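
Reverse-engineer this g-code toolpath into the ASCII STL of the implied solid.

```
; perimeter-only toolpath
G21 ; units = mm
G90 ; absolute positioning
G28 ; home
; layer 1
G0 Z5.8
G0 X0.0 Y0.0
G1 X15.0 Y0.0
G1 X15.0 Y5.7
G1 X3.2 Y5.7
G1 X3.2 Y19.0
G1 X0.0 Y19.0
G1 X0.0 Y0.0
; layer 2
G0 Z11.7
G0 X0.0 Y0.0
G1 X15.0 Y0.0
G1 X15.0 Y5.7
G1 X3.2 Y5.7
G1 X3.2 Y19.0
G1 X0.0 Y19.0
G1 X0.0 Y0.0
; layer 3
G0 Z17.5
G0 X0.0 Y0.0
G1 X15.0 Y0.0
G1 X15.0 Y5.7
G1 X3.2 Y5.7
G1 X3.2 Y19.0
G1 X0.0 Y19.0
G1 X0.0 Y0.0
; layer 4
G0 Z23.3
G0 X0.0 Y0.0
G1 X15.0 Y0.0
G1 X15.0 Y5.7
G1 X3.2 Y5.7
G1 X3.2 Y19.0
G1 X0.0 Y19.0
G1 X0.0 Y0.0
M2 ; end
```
solid part
  facet normal 0.0000 0.0000 -1.0000
    outer loop
      vertex 15.0 5.7 0.0
      vertex 15.0 0.0 0.0
      vertex 0.0 0.0 0.0
    endloop
  endfacet
  facet normal 0.0000 0.0000 -1.0000
    outer loop
      vertex 3.2 5.7 0.0
      vertex 15.0 5.7 0.0
      vertex 0.0 0.0 0.0
    endloop
  endfacet
  facet normal 0.0000 0.0000 -1.0000
    outer loop
      vertex 3.2 19.0 0.0
      vertex 3.2 5.7 0.0
      vertex 0.0 0.0 0.0
    endloop
  endfacet
  facet normal 0.0000 0.0000 -1.0000
    outer loop
      vertex 0.0 19.0 0.0
      vertex 3.2 19.0 0.0
      vertex 0.0 0.0 0.0
    endloop
  endfacet
  facet normal 0.0000 0.0000 1.0000
    outer loop
      vertex 0.0 0.0 23.3
      vertex 15.0 0.0 23.3
      vertex 15.0 5.7 23.3
    endloop
  endfacet
  facet normal 0.0000 0.0000 1.0000
    outer loop
      vertex 0.0 0.0 23.3
      vertex 15.0 5.7 23.3
      vertex 3.2 5.7 23.3
    endloop
  endfacet
  facet normal 0.0000 0.0000 1.0000
    outer loop
      vertex 0.0 0.0 23.3
      vertex 3.2 5.7 23.3
      vertex 3.2 19.0 23.3
    endloop
  endfacet
  facet normal 0.0000 0.0000 1.0000
    outer loop
      vertex 0.0 0.0 23.3
      vertex 3.2 19.0 23.3
      vertex 0.0 19.0 23.3
    endloop
  endfacet
  facet normal 0.0000 -1.0000 0.0000
    outer loop
      vertex 0.0 0.0 0.0
      vertex 15.0 0.0 0.0
      vertex 15.0 0.0 23.3
    endloop
  endfacet
  facet normal 0.0000 -1.0000 0.0000
    outer loop
      vertex 0.0 0.0 0.0
      vertex 15.0 0.0 23.3
      vertex 0.0 0.0 23.3
    endloop
  endfacet
  facet normal 1.0000 0.0000 0.0000
    outer loop
      vertex 15.0 0.0 0.0
      vertex 15.0 5.7 0.0
      vertex 15.0 5.7 23.3
    endloop
  endfacet
  facet normal 1.0000 0.0000 0.0000
    outer loop
      vertex 15.0 0.0 0.0
      vertex 15.0 5.7 23.3
      vertex 15.0 0.0 23.3
    endloop
  endfacet
  facet normal 0.0000 1.0000 0.0000
    outer loop
      vertex 15.0 5.7 0.0
      vertex 3.2 5.7 0.0
      vertex 3.2 5.7 23.3
    endloop
  endfacet
  facet normal 0.0000 1.0000 0.0000
    outer loop
      vertex 15.0 5.7 0.0
      vertex 3.2 5.7 23.3
      vertex 15.0 5.7 23.3
    endloop
  endfacet
  facet normal 1.0000 0.0000 0.0000
    outer loop
      vertex 3.2 5.7 0.0
      vertex 3.2 19.0 0.0
      vertex 3.2 19.0 23.3
    endloop
  endfacet
  facet normal 1.0000 0.0000 0.0000
    outer loop
      vertex 3.2 5.7 0.0
      vertex 3.2 19.0 23.3
      vertex 3.2 5.7 23.3
    endloop
  endfacet
  facet normal 0.0000 1.0000 0.0000
    outer loop
      vertex 3.2 19.0 0.0
      vertex 0.0 19.0 0.0
      vertex 0.0 19.0 23.3
    endloop
  endfacet
  facet normal 0.0000 1.0000 0.0000
    outer loop
      vertex 3.2 19.0 0.0
      vertex 0.0 19.0 23.3
      vertex 3.2 19.0 23.3
    endloop
  endfacet
  facet normal -1.0000 0.0000 0.0000
    outer loop
      vertex 0.0 19.0 0.0
      vertex 0.0 0.0 0.0
      vertex 0.0 0.0 23.3
    endloop
  endfacet
  facet normal -1.0000 0.0000 0.0000
    outer loop
      vertex 0.0 19.0 0.0
      vertex 0.0 0.0 23.3
      vertex 0.0 19.0 23.3
    endloop
  endfacet
endsolid part

The G0 Z moves step by Δz≈5.8 mm. Every layer's G1 loop is the same polygon, so the solid is a straight extrusion of it from z=0 to z≈23.3. Closing with flat bottom and top caps and triangulating gives 20 facets — an L-shaped prism: outer 15 × 19 mm, arm thicknesses ≈ 5.7 mm (horizontal) and 3.2 mm (vertical), extruded 23.3 mm in z.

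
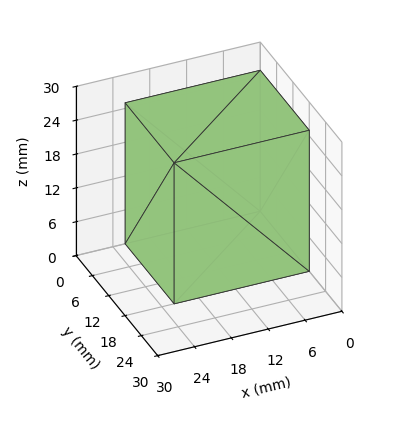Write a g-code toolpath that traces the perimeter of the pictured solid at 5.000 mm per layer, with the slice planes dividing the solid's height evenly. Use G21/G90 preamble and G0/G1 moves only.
Reading the render: the shape is a rectangular box, roughly 22 × 18 mm footprint and 25 mm tall (dimensions read to the nearest mm from the axis ticks). For the g-code, the solid's height is divided into equal slices at the stated Δz and each level perimeter traced with G1 moves after a G0 lift.

; perimeter-only toolpath
G21 ; units = mm
G90 ; absolute positioning
G28 ; home
; layer 1
G0 Z5.000
G0 X0.000 Y0.000
G1 X22.000 Y0.000
G1 X22.000 Y18.000
G1 X0.000 Y18.000
G1 X0.000 Y0.000
; layer 2
G0 Z10.000
G0 X0.000 Y0.000
G1 X22.000 Y0.000
G1 X22.000 Y18.000
G1 X0.000 Y18.000
G1 X0.000 Y0.000
; layer 3
G0 Z15.000
G0 X0.000 Y0.000
G1 X22.000 Y0.000
G1 X22.000 Y18.000
G1 X0.000 Y18.000
G1 X0.000 Y0.000
; layer 4
G0 Z20.000
G0 X0.000 Y0.000
G1 X22.000 Y0.000
G1 X22.000 Y18.000
G1 X0.000 Y18.000
G1 X0.000 Y0.000
; layer 5
G0 Z25.000
G0 X0.000 Y0.000
G1 X22.000 Y0.000
G1 X22.000 Y18.000
G1 X0.000 Y18.000
G1 X0.000 Y0.000
M2 ; end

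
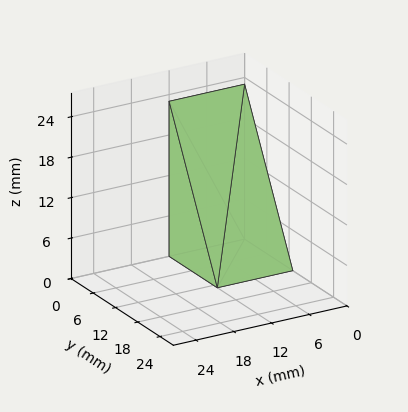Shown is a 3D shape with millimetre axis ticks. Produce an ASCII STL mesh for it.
Reading the render: the shape is a wedge (ramp): 12 × 13 mm base, rising to 23 mm along the y=0 edge and sloping linearly to z=0 at y=13 (dimensions read to the nearest mm from the axis ticks). For the STL, each face is triangulated and given an outward normal.

solid part
  facet normal 0.0000 0.0000 -1.0000
    outer loop
      vertex 12.000 13.000 0.000
      vertex 12.000 0.000 0.000
      vertex 0.000 0.000 0.000
    endloop
  endfacet
  facet normal 0.0000 0.0000 -1.0000
    outer loop
      vertex 0.000 13.000 0.000
      vertex 12.000 13.000 0.000
      vertex 0.000 0.000 0.000
    endloop
  endfacet
  facet normal 0.0000 -1.0000 0.0000
    outer loop
      vertex 0.000 0.000 0.000
      vertex 12.000 0.000 0.000
      vertex 12.000 0.000 23.000
    endloop
  endfacet
  facet normal 0.0000 -1.0000 0.0000
    outer loop
      vertex 0.000 0.000 0.000
      vertex 12.000 0.000 23.000
      vertex 0.000 0.000 23.000
    endloop
  endfacet
  facet normal 0.0000 0.8706 0.4921
    outer loop
      vertex 0.000 0.000 23.000
      vertex 12.000 0.000 23.000
      vertex 12.000 13.000 0.000
    endloop
  endfacet
  facet normal 0.0000 0.8706 0.4921
    outer loop
      vertex 0.000 0.000 23.000
      vertex 12.000 13.000 0.000
      vertex 0.000 13.000 0.000
    endloop
  endfacet
  facet normal -1.0000 0.0000 0.0000
    outer loop
      vertex 0.000 0.000 23.000
      vertex 0.000 13.000 0.000
      vertex 0.000 0.000 0.000
    endloop
  endfacet
  facet normal 1.0000 0.0000 0.0000
    outer loop
      vertex 12.000 0.000 0.000
      vertex 12.000 13.000 0.000
      vertex 12.000 0.000 23.000
    endloop
  endfacet
endsolid part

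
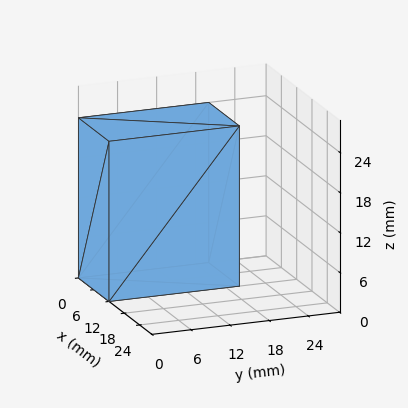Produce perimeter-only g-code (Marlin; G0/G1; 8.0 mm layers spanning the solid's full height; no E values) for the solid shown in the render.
Reading the render: the shape is a rectangular box, roughly 12 × 20 mm footprint and 24 mm tall (dimensions read to the nearest mm from the axis ticks). For the g-code, the solid's height is divided into equal slices at the stated Δz and each level perimeter traced with G1 moves after a G0 lift.

; perimeter-only toolpath
G21 ; units = mm
G90 ; absolute positioning
G28 ; home
; layer 1
G0 Z8.0
G0 X0.0 Y0.0
G1 X12.0 Y0.0
G1 X12.0 Y20.0
G1 X0.0 Y20.0
G1 X0.0 Y0.0
; layer 2
G0 Z16.0
G0 X0.0 Y0.0
G1 X12.0 Y0.0
G1 X12.0 Y20.0
G1 X0.0 Y20.0
G1 X0.0 Y0.0
; layer 3
G0 Z24.0
G0 X0.0 Y0.0
G1 X12.0 Y0.0
G1 X12.0 Y20.0
G1 X0.0 Y20.0
G1 X0.0 Y0.0
M2 ; end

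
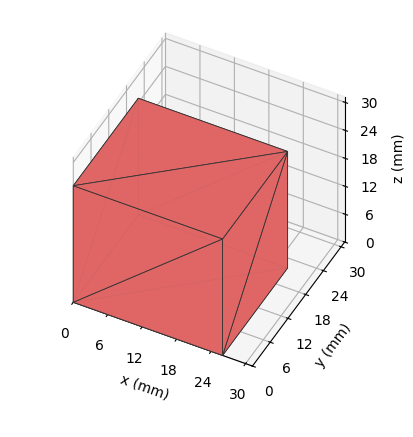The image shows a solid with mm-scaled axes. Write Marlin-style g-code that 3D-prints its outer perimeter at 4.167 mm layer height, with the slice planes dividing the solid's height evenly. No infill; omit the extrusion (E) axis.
Reading the render: the shape is a rectangular box, roughly 26 × 22 mm footprint and 25 mm tall (dimensions read to the nearest mm from the axis ticks). For the g-code, the solid's height is divided into equal slices at the stated Δz and each level perimeter traced with G1 moves after a G0 lift.

; perimeter-only toolpath
G21 ; units = mm
G90 ; absolute positioning
G28 ; home
; layer 1
G0 Z4.167
G0 X0.000 Y0.000
G1 X26.000 Y0.000
G1 X26.000 Y22.000
G1 X0.000 Y22.000
G1 X0.000 Y0.000
; layer 2
G0 Z8.333
G0 X0.000 Y0.000
G1 X26.000 Y0.000
G1 X26.000 Y22.000
G1 X0.000 Y22.000
G1 X0.000 Y0.000
; layer 3
G0 Z12.500
G0 X0.000 Y0.000
G1 X26.000 Y0.000
G1 X26.000 Y22.000
G1 X0.000 Y22.000
G1 X0.000 Y0.000
; layer 4
G0 Z16.667
G0 X0.000 Y0.000
G1 X26.000 Y0.000
G1 X26.000 Y22.000
G1 X0.000 Y22.000
G1 X0.000 Y0.000
; layer 5
G0 Z20.833
G0 X0.000 Y0.000
G1 X26.000 Y0.000
G1 X26.000 Y22.000
G1 X0.000 Y22.000
G1 X0.000 Y0.000
; layer 6
G0 Z25.000
G0 X0.000 Y0.000
G1 X26.000 Y0.000
G1 X26.000 Y22.000
G1 X0.000 Y22.000
G1 X0.000 Y0.000
M2 ; end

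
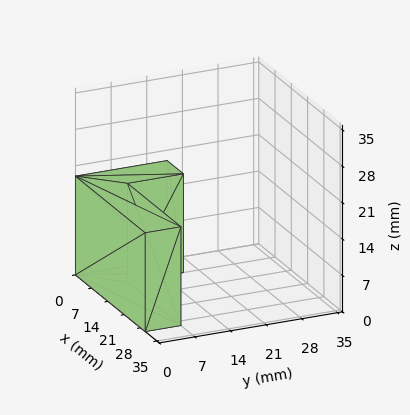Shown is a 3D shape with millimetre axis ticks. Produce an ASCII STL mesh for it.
Reading the render: the shape is an L-shaped prism: outer 30 × 18 mm, arm thicknesses ≈ 7 mm (horizontal) and 7 mm (vertical), extruded 19 mm in z (dimensions read to the nearest mm from the axis ticks). For the STL, each face is triangulated and given an outward normal.

solid part
  facet normal 0.0000 0.0000 -1.0000
    outer loop
      vertex 30.000 7.000 0.000
      vertex 30.000 0.000 0.000
      vertex 0.000 0.000 0.000
    endloop
  endfacet
  facet normal 0.0000 0.0000 -1.0000
    outer loop
      vertex 7.000 7.000 0.000
      vertex 30.000 7.000 0.000
      vertex 0.000 0.000 0.000
    endloop
  endfacet
  facet normal 0.0000 0.0000 -1.0000
    outer loop
      vertex 7.000 18.000 0.000
      vertex 7.000 7.000 0.000
      vertex 0.000 0.000 0.000
    endloop
  endfacet
  facet normal 0.0000 0.0000 -1.0000
    outer loop
      vertex 0.000 18.000 0.000
      vertex 7.000 18.000 0.000
      vertex 0.000 0.000 0.000
    endloop
  endfacet
  facet normal 0.0000 0.0000 1.0000
    outer loop
      vertex 0.000 0.000 19.000
      vertex 30.000 0.000 19.000
      vertex 30.000 7.000 19.000
    endloop
  endfacet
  facet normal 0.0000 0.0000 1.0000
    outer loop
      vertex 0.000 0.000 19.000
      vertex 30.000 7.000 19.000
      vertex 7.000 7.000 19.000
    endloop
  endfacet
  facet normal 0.0000 0.0000 1.0000
    outer loop
      vertex 0.000 0.000 19.000
      vertex 7.000 7.000 19.000
      vertex 7.000 18.000 19.000
    endloop
  endfacet
  facet normal 0.0000 0.0000 1.0000
    outer loop
      vertex 0.000 0.000 19.000
      vertex 7.000 18.000 19.000
      vertex 0.000 18.000 19.000
    endloop
  endfacet
  facet normal 0.0000 -1.0000 0.0000
    outer loop
      vertex 0.000 0.000 0.000
      vertex 30.000 0.000 0.000
      vertex 30.000 0.000 19.000
    endloop
  endfacet
  facet normal 0.0000 -1.0000 0.0000
    outer loop
      vertex 0.000 0.000 0.000
      vertex 30.000 0.000 19.000
      vertex 0.000 0.000 19.000
    endloop
  endfacet
  facet normal 1.0000 0.0000 0.0000
    outer loop
      vertex 30.000 0.000 0.000
      vertex 30.000 7.000 0.000
      vertex 30.000 7.000 19.000
    endloop
  endfacet
  facet normal 1.0000 0.0000 0.0000
    outer loop
      vertex 30.000 0.000 0.000
      vertex 30.000 7.000 19.000
      vertex 30.000 0.000 19.000
    endloop
  endfacet
  facet normal 0.0000 1.0000 0.0000
    outer loop
      vertex 30.000 7.000 0.000
      vertex 7.000 7.000 0.000
      vertex 7.000 7.000 19.000
    endloop
  endfacet
  facet normal 0.0000 1.0000 0.0000
    outer loop
      vertex 30.000 7.000 0.000
      vertex 7.000 7.000 19.000
      vertex 30.000 7.000 19.000
    endloop
  endfacet
  facet normal 1.0000 0.0000 0.0000
    outer loop
      vertex 7.000 7.000 0.000
      vertex 7.000 18.000 0.000
      vertex 7.000 18.000 19.000
    endloop
  endfacet
  facet normal 1.0000 0.0000 0.0000
    outer loop
      vertex 7.000 7.000 0.000
      vertex 7.000 18.000 19.000
      vertex 7.000 7.000 19.000
    endloop
  endfacet
  facet normal 0.0000 1.0000 0.0000
    outer loop
      vertex 7.000 18.000 0.000
      vertex 0.000 18.000 0.000
      vertex 0.000 18.000 19.000
    endloop
  endfacet
  facet normal 0.0000 1.0000 0.0000
    outer loop
      vertex 7.000 18.000 0.000
      vertex 0.000 18.000 19.000
      vertex 7.000 18.000 19.000
    endloop
  endfacet
  facet normal -1.0000 0.0000 0.0000
    outer loop
      vertex 0.000 18.000 0.000
      vertex 0.000 0.000 0.000
      vertex 0.000 0.000 19.000
    endloop
  endfacet
  facet normal -1.0000 0.0000 0.0000
    outer loop
      vertex 0.000 18.000 0.000
      vertex 0.000 0.000 19.000
      vertex 0.000 18.000 19.000
    endloop
  endfacet
endsolid part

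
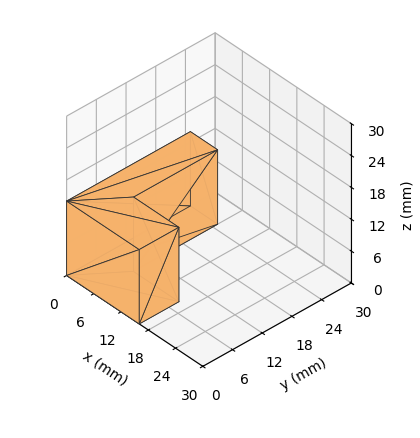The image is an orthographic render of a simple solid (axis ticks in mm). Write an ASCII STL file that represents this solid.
Reading the render: the shape is an L-shaped prism: outer 16 × 25 mm, arm thicknesses ≈ 8 mm (horizontal) and 6 mm (vertical), extruded 14 mm in z (dimensions read to the nearest mm from the axis ticks). For the STL, each face is triangulated and given an outward normal.

solid part
  facet normal 0.0000 0.0000 -1.0000
    outer loop
      vertex 16.00 8.00 0.00
      vertex 16.00 0.00 0.00
      vertex 0.00 0.00 0.00
    endloop
  endfacet
  facet normal 0.0000 0.0000 -1.0000
    outer loop
      vertex 6.00 8.00 0.00
      vertex 16.00 8.00 0.00
      vertex 0.00 0.00 0.00
    endloop
  endfacet
  facet normal 0.0000 0.0000 -1.0000
    outer loop
      vertex 6.00 25.00 0.00
      vertex 6.00 8.00 0.00
      vertex 0.00 0.00 0.00
    endloop
  endfacet
  facet normal 0.0000 0.0000 -1.0000
    outer loop
      vertex 0.00 25.00 0.00
      vertex 6.00 25.00 0.00
      vertex 0.00 0.00 0.00
    endloop
  endfacet
  facet normal 0.0000 0.0000 1.0000
    outer loop
      vertex 0.00 0.00 14.00
      vertex 16.00 0.00 14.00
      vertex 16.00 8.00 14.00
    endloop
  endfacet
  facet normal 0.0000 0.0000 1.0000
    outer loop
      vertex 0.00 0.00 14.00
      vertex 16.00 8.00 14.00
      vertex 6.00 8.00 14.00
    endloop
  endfacet
  facet normal 0.0000 0.0000 1.0000
    outer loop
      vertex 0.00 0.00 14.00
      vertex 6.00 8.00 14.00
      vertex 6.00 25.00 14.00
    endloop
  endfacet
  facet normal 0.0000 0.0000 1.0000
    outer loop
      vertex 0.00 0.00 14.00
      vertex 6.00 25.00 14.00
      vertex 0.00 25.00 14.00
    endloop
  endfacet
  facet normal 0.0000 -1.0000 0.0000
    outer loop
      vertex 0.00 0.00 0.00
      vertex 16.00 0.00 0.00
      vertex 16.00 0.00 14.00
    endloop
  endfacet
  facet normal 0.0000 -1.0000 0.0000
    outer loop
      vertex 0.00 0.00 0.00
      vertex 16.00 0.00 14.00
      vertex 0.00 0.00 14.00
    endloop
  endfacet
  facet normal 1.0000 0.0000 0.0000
    outer loop
      vertex 16.00 0.00 0.00
      vertex 16.00 8.00 0.00
      vertex 16.00 8.00 14.00
    endloop
  endfacet
  facet normal 1.0000 0.0000 0.0000
    outer loop
      vertex 16.00 0.00 0.00
      vertex 16.00 8.00 14.00
      vertex 16.00 0.00 14.00
    endloop
  endfacet
  facet normal 0.0000 1.0000 0.0000
    outer loop
      vertex 16.00 8.00 0.00
      vertex 6.00 8.00 0.00
      vertex 6.00 8.00 14.00
    endloop
  endfacet
  facet normal 0.0000 1.0000 0.0000
    outer loop
      vertex 16.00 8.00 0.00
      vertex 6.00 8.00 14.00
      vertex 16.00 8.00 14.00
    endloop
  endfacet
  facet normal 1.0000 0.0000 0.0000
    outer loop
      vertex 6.00 8.00 0.00
      vertex 6.00 25.00 0.00
      vertex 6.00 25.00 14.00
    endloop
  endfacet
  facet normal 1.0000 0.0000 0.0000
    outer loop
      vertex 6.00 8.00 0.00
      vertex 6.00 25.00 14.00
      vertex 6.00 8.00 14.00
    endloop
  endfacet
  facet normal 0.0000 1.0000 0.0000
    outer loop
      vertex 6.00 25.00 0.00
      vertex 0.00 25.00 0.00
      vertex 0.00 25.00 14.00
    endloop
  endfacet
  facet normal 0.0000 1.0000 0.0000
    outer loop
      vertex 6.00 25.00 0.00
      vertex 0.00 25.00 14.00
      vertex 6.00 25.00 14.00
    endloop
  endfacet
  facet normal -1.0000 0.0000 0.0000
    outer loop
      vertex 0.00 25.00 0.00
      vertex 0.00 0.00 0.00
      vertex 0.00 0.00 14.00
    endloop
  endfacet
  facet normal -1.0000 0.0000 0.0000
    outer loop
      vertex 0.00 25.00 0.00
      vertex 0.00 0.00 14.00
      vertex 0.00 25.00 14.00
    endloop
  endfacet
endsolid part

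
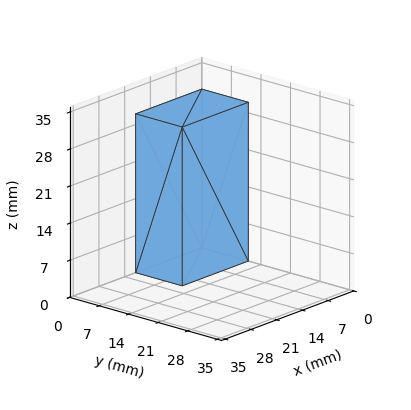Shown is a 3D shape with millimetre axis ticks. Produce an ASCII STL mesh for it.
Reading the render: the shape is a rectangular box, roughly 18 × 11 mm footprint and 30 mm tall (dimensions read to the nearest mm from the axis ticks). For the STL, each face is triangulated and given an outward normal.

solid part
  facet normal 0.0000 0.0000 -1.0000
    outer loop
      vertex 18.00 11.00 0.00
      vertex 18.00 0.00 0.00
      vertex 0.00 0.00 0.00
    endloop
  endfacet
  facet normal 0.0000 0.0000 -1.0000
    outer loop
      vertex 0.00 11.00 0.00
      vertex 18.00 11.00 0.00
      vertex 0.00 0.00 0.00
    endloop
  endfacet
  facet normal 0.0000 0.0000 1.0000
    outer loop
      vertex 0.00 0.00 30.00
      vertex 18.00 0.00 30.00
      vertex 18.00 11.00 30.00
    endloop
  endfacet
  facet normal 0.0000 0.0000 1.0000
    outer loop
      vertex 0.00 0.00 30.00
      vertex 18.00 11.00 30.00
      vertex 0.00 11.00 30.00
    endloop
  endfacet
  facet normal 0.0000 -1.0000 0.0000
    outer loop
      vertex 0.00 0.00 0.00
      vertex 18.00 0.00 0.00
      vertex 18.00 0.00 30.00
    endloop
  endfacet
  facet normal 0.0000 -1.0000 0.0000
    outer loop
      vertex 0.00 0.00 0.00
      vertex 18.00 0.00 30.00
      vertex 0.00 0.00 30.00
    endloop
  endfacet
  facet normal 0.0000 1.0000 0.0000
    outer loop
      vertex 18.00 11.00 30.00
      vertex 18.00 11.00 0.00
      vertex 0.00 11.00 0.00
    endloop
  endfacet
  facet normal 0.0000 1.0000 0.0000
    outer loop
      vertex 0.00 11.00 30.00
      vertex 18.00 11.00 30.00
      vertex 0.00 11.00 0.00
    endloop
  endfacet
  facet normal -1.0000 0.0000 0.0000
    outer loop
      vertex 0.00 11.00 30.00
      vertex 0.00 11.00 0.00
      vertex 0.00 0.00 0.00
    endloop
  endfacet
  facet normal -1.0000 0.0000 0.0000
    outer loop
      vertex 0.00 0.00 30.00
      vertex 0.00 11.00 30.00
      vertex 0.00 0.00 0.00
    endloop
  endfacet
  facet normal 1.0000 0.0000 0.0000
    outer loop
      vertex 18.00 0.00 0.00
      vertex 18.00 11.00 0.00
      vertex 18.00 11.00 30.00
    endloop
  endfacet
  facet normal 1.0000 0.0000 0.0000
    outer loop
      vertex 18.00 0.00 0.00
      vertex 18.00 11.00 30.00
      vertex 18.00 0.00 30.00
    endloop
  endfacet
endsolid part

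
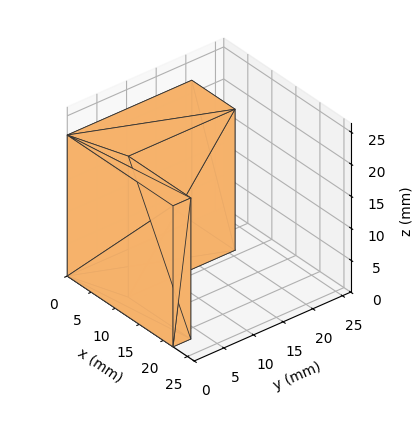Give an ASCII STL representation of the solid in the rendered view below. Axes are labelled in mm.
Reading the render: the shape is an L-shaped prism: outer 22 × 21 mm, arm thicknesses ≈ 3 mm (horizontal) and 9 mm (vertical), extruded 22 mm in z (dimensions read to the nearest mm from the axis ticks). For the STL, each face is triangulated and given an outward normal.

solid part
  facet normal 0.0000 0.0000 -1.0000
    outer loop
      vertex 22.00 3.00 0.00
      vertex 22.00 0.00 0.00
      vertex 0.00 0.00 0.00
    endloop
  endfacet
  facet normal 0.0000 0.0000 -1.0000
    outer loop
      vertex 9.00 3.00 0.00
      vertex 22.00 3.00 0.00
      vertex 0.00 0.00 0.00
    endloop
  endfacet
  facet normal 0.0000 0.0000 -1.0000
    outer loop
      vertex 9.00 21.00 0.00
      vertex 9.00 3.00 0.00
      vertex 0.00 0.00 0.00
    endloop
  endfacet
  facet normal 0.0000 0.0000 -1.0000
    outer loop
      vertex 0.00 21.00 0.00
      vertex 9.00 21.00 0.00
      vertex 0.00 0.00 0.00
    endloop
  endfacet
  facet normal 0.0000 0.0000 1.0000
    outer loop
      vertex 0.00 0.00 22.00
      vertex 22.00 0.00 22.00
      vertex 22.00 3.00 22.00
    endloop
  endfacet
  facet normal 0.0000 0.0000 1.0000
    outer loop
      vertex 0.00 0.00 22.00
      vertex 22.00 3.00 22.00
      vertex 9.00 3.00 22.00
    endloop
  endfacet
  facet normal 0.0000 0.0000 1.0000
    outer loop
      vertex 0.00 0.00 22.00
      vertex 9.00 3.00 22.00
      vertex 9.00 21.00 22.00
    endloop
  endfacet
  facet normal 0.0000 0.0000 1.0000
    outer loop
      vertex 0.00 0.00 22.00
      vertex 9.00 21.00 22.00
      vertex 0.00 21.00 22.00
    endloop
  endfacet
  facet normal 0.0000 -1.0000 0.0000
    outer loop
      vertex 0.00 0.00 0.00
      vertex 22.00 0.00 0.00
      vertex 22.00 0.00 22.00
    endloop
  endfacet
  facet normal 0.0000 -1.0000 0.0000
    outer loop
      vertex 0.00 0.00 0.00
      vertex 22.00 0.00 22.00
      vertex 0.00 0.00 22.00
    endloop
  endfacet
  facet normal 1.0000 0.0000 0.0000
    outer loop
      vertex 22.00 0.00 0.00
      vertex 22.00 3.00 0.00
      vertex 22.00 3.00 22.00
    endloop
  endfacet
  facet normal 1.0000 0.0000 0.0000
    outer loop
      vertex 22.00 0.00 0.00
      vertex 22.00 3.00 22.00
      vertex 22.00 0.00 22.00
    endloop
  endfacet
  facet normal 0.0000 1.0000 0.0000
    outer loop
      vertex 22.00 3.00 0.00
      vertex 9.00 3.00 0.00
      vertex 9.00 3.00 22.00
    endloop
  endfacet
  facet normal 0.0000 1.0000 0.0000
    outer loop
      vertex 22.00 3.00 0.00
      vertex 9.00 3.00 22.00
      vertex 22.00 3.00 22.00
    endloop
  endfacet
  facet normal 1.0000 0.0000 0.0000
    outer loop
      vertex 9.00 3.00 0.00
      vertex 9.00 21.00 0.00
      vertex 9.00 21.00 22.00
    endloop
  endfacet
  facet normal 1.0000 0.0000 0.0000
    outer loop
      vertex 9.00 3.00 0.00
      vertex 9.00 21.00 22.00
      vertex 9.00 3.00 22.00
    endloop
  endfacet
  facet normal 0.0000 1.0000 0.0000
    outer loop
      vertex 9.00 21.00 0.00
      vertex 0.00 21.00 0.00
      vertex 0.00 21.00 22.00
    endloop
  endfacet
  facet normal 0.0000 1.0000 0.0000
    outer loop
      vertex 9.00 21.00 0.00
      vertex 0.00 21.00 22.00
      vertex 9.00 21.00 22.00
    endloop
  endfacet
  facet normal -1.0000 0.0000 0.0000
    outer loop
      vertex 0.00 21.00 0.00
      vertex 0.00 0.00 0.00
      vertex 0.00 0.00 22.00
    endloop
  endfacet
  facet normal -1.0000 0.0000 0.0000
    outer loop
      vertex 0.00 21.00 0.00
      vertex 0.00 0.00 22.00
      vertex 0.00 21.00 22.00
    endloop
  endfacet
endsolid part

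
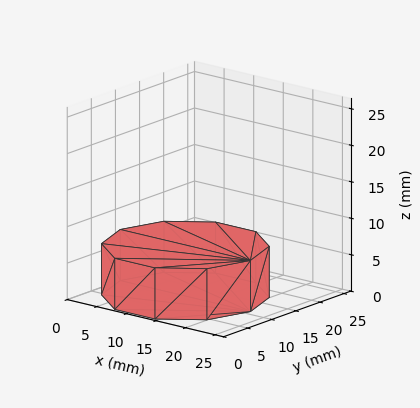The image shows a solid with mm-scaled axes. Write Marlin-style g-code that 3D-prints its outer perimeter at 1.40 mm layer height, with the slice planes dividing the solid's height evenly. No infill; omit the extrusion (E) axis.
Reading the render: the shape is a regular 10-sided prism (a cylinder approximated with 10 flat sides), circumscribed radius ≈ 11 mm, height ≈ 7 mm (dimensions read to the nearest mm from the axis ticks). For the g-code, the solid's height is divided into equal slices at the stated Δz and each level perimeter traced with G1 moves after a G0 lift.

; perimeter-only toolpath
G21 ; units = mm
G90 ; absolute positioning
G28 ; home
; layer 1
G0 Z1.40
G0 X22.00 Y11.00
G1 X19.90 Y17.47
G1 X14.40 Y21.46
G1 X7.60 Y21.46
G1 X2.10 Y17.47
G1 X0.00 Y11.00
G1 X2.10 Y4.53
G1 X7.60 Y0.54
G1 X14.40 Y0.54
G1 X19.90 Y4.53
G1 X22.00 Y11.00
; layer 2
G0 Z2.80
G0 X22.00 Y11.00
G1 X19.90 Y17.47
G1 X14.40 Y21.46
G1 X7.60 Y21.46
G1 X2.10 Y17.47
G1 X0.00 Y11.00
G1 X2.10 Y4.53
G1 X7.60 Y0.54
G1 X14.40 Y0.54
G1 X19.90 Y4.53
G1 X22.00 Y11.00
; layer 3
G0 Z4.20
G0 X22.00 Y11.00
G1 X19.90 Y17.47
G1 X14.40 Y21.46
G1 X7.60 Y21.46
G1 X2.10 Y17.47
G1 X0.00 Y11.00
G1 X2.10 Y4.53
G1 X7.60 Y0.54
G1 X14.40 Y0.54
G1 X19.90 Y4.53
G1 X22.00 Y11.00
; layer 4
G0 Z5.60
G0 X22.00 Y11.00
G1 X19.90 Y17.47
G1 X14.40 Y21.46
G1 X7.60 Y21.46
G1 X2.10 Y17.47
G1 X0.00 Y11.00
G1 X2.10 Y4.53
G1 X7.60 Y0.54
G1 X14.40 Y0.54
G1 X19.90 Y4.53
G1 X22.00 Y11.00
; layer 5
G0 Z7.00
G0 X22.00 Y11.00
G1 X19.90 Y17.47
G1 X14.40 Y21.46
G1 X7.60 Y21.46
G1 X2.10 Y17.47
G1 X0.00 Y11.00
G1 X2.10 Y4.53
G1 X7.60 Y0.54
G1 X14.40 Y0.54
G1 X19.90 Y4.53
G1 X22.00 Y11.00
M2 ; end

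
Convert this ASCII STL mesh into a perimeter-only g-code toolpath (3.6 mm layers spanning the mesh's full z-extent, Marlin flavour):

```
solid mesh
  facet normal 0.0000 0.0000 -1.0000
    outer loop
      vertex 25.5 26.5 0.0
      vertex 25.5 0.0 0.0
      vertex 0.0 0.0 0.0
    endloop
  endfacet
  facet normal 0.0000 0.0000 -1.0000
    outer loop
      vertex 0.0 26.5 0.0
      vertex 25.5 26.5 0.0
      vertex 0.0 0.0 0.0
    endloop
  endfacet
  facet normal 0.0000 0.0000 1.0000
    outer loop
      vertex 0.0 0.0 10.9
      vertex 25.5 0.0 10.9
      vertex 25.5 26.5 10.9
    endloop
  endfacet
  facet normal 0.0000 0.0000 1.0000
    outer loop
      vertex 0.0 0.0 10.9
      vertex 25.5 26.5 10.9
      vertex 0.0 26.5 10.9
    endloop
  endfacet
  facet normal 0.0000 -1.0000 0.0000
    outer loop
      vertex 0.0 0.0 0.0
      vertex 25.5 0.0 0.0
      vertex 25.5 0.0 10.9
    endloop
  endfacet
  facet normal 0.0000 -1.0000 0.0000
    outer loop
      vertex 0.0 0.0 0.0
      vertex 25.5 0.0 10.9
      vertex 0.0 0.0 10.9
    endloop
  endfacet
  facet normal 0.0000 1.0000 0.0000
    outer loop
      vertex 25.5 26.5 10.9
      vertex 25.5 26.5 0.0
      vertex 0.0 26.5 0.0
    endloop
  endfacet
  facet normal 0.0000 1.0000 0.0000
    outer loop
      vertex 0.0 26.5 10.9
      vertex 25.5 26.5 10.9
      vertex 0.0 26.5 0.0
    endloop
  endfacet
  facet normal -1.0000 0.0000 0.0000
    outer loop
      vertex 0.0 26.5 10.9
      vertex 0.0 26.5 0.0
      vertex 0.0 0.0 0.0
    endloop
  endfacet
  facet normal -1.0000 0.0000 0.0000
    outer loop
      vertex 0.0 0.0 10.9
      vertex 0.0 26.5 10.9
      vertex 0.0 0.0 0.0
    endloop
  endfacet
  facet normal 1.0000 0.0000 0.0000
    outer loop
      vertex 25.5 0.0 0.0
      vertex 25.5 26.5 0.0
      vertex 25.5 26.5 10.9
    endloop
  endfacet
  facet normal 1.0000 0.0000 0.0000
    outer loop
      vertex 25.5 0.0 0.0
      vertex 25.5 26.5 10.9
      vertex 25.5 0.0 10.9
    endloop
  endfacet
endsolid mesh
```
; perimeter-only toolpath
G21 ; units = mm
G90 ; absolute positioning
G28 ; home
; layer 1
G0 Z3.6
G0 X0.0 Y0.0
G1 X25.5 Y0.0
G1 X25.5 Y26.5
G1 X0.0 Y26.5
G1 X0.0 Y0.0
; layer 2
G0 Z7.3
G0 X0.0 Y0.0
G1 X25.5 Y0.0
G1 X25.5 Y26.5
G1 X0.0 Y26.5
G1 X0.0 Y0.0
; layer 3
G0 Z10.9
G0 X0.0 Y0.0
G1 X25.5 Y0.0
G1 X25.5 Y26.5
G1 X0.0 Y26.5
G1 X0.0 Y0.0
M2 ; end

The solid is a rectangular box, roughly 25.5 × 26.5 mm footprint and 10.9 mm tall. Slicing at Δz = 3.6 mm — 3 equal slices spanning the solid's height, so layer i sits at z = i·h/3 — gives 3 non-empty perimeters. Each is a 4-segment closed polygon; G0 lifts to the layer z and rapids to the start vertex, then G1 traces the edges.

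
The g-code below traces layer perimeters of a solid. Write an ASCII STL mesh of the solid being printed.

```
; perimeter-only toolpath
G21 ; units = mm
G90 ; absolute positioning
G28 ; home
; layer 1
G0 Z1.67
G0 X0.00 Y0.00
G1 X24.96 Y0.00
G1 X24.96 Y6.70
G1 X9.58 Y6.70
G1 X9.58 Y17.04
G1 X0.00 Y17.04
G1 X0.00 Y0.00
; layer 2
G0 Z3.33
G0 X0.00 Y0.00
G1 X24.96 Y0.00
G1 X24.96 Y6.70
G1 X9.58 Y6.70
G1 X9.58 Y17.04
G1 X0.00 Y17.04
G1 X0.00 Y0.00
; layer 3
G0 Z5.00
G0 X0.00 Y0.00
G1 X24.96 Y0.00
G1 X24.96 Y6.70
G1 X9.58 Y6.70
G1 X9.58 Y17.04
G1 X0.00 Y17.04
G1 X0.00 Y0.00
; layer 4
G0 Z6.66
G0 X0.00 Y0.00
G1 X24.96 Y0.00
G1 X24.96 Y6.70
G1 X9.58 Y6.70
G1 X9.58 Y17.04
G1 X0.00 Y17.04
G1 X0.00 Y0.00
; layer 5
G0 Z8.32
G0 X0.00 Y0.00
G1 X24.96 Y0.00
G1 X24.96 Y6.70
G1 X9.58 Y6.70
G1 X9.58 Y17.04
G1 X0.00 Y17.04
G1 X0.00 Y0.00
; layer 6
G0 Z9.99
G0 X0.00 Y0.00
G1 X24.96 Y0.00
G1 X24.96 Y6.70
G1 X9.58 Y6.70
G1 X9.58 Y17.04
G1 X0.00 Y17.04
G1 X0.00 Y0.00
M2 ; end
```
solid part
  facet normal 0.0000 0.0000 -1.0000
    outer loop
      vertex 24.96 6.70 0.00
      vertex 24.96 0.00 0.00
      vertex 0.00 0.00 0.00
    endloop
  endfacet
  facet normal 0.0000 0.0000 -1.0000
    outer loop
      vertex 9.58 6.70 0.00
      vertex 24.96 6.70 0.00
      vertex 0.00 0.00 0.00
    endloop
  endfacet
  facet normal 0.0000 0.0000 -1.0000
    outer loop
      vertex 9.58 17.04 0.00
      vertex 9.58 6.70 0.00
      vertex 0.00 0.00 0.00
    endloop
  endfacet
  facet normal 0.0000 0.0000 -1.0000
    outer loop
      vertex 0.00 17.04 0.00
      vertex 9.58 17.04 0.00
      vertex 0.00 0.00 0.00
    endloop
  endfacet
  facet normal 0.0000 0.0000 1.0000
    outer loop
      vertex 0.00 0.00 9.99
      vertex 24.96 0.00 9.99
      vertex 24.96 6.70 9.99
    endloop
  endfacet
  facet normal 0.0000 0.0000 1.0000
    outer loop
      vertex 0.00 0.00 9.99
      vertex 24.96 6.70 9.99
      vertex 9.58 6.70 9.99
    endloop
  endfacet
  facet normal 0.0000 0.0000 1.0000
    outer loop
      vertex 0.00 0.00 9.99
      vertex 9.58 6.70 9.99
      vertex 9.58 17.04 9.99
    endloop
  endfacet
  facet normal 0.0000 0.0000 1.0000
    outer loop
      vertex 0.00 0.00 9.99
      vertex 9.58 17.04 9.99
      vertex 0.00 17.04 9.99
    endloop
  endfacet
  facet normal 0.0000 -1.0000 0.0000
    outer loop
      vertex 0.00 0.00 0.00
      vertex 24.96 0.00 0.00
      vertex 24.96 0.00 9.99
    endloop
  endfacet
  facet normal 0.0000 -1.0000 0.0000
    outer loop
      vertex 0.00 0.00 0.00
      vertex 24.96 0.00 9.99
      vertex 0.00 0.00 9.99
    endloop
  endfacet
  facet normal 1.0000 0.0000 0.0000
    outer loop
      vertex 24.96 0.00 0.00
      vertex 24.96 6.70 0.00
      vertex 24.96 6.70 9.99
    endloop
  endfacet
  facet normal 1.0000 0.0000 0.0000
    outer loop
      vertex 24.96 0.00 0.00
      vertex 24.96 6.70 9.99
      vertex 24.96 0.00 9.99
    endloop
  endfacet
  facet normal 0.0000 1.0000 0.0000
    outer loop
      vertex 24.96 6.70 0.00
      vertex 9.58 6.70 0.00
      vertex 9.58 6.70 9.99
    endloop
  endfacet
  facet normal 0.0000 1.0000 0.0000
    outer loop
      vertex 24.96 6.70 0.00
      vertex 9.58 6.70 9.99
      vertex 24.96 6.70 9.99
    endloop
  endfacet
  facet normal 1.0000 0.0000 0.0000
    outer loop
      vertex 9.58 6.70 0.00
      vertex 9.58 17.04 0.00
      vertex 9.58 17.04 9.99
    endloop
  endfacet
  facet normal 1.0000 0.0000 0.0000
    outer loop
      vertex 9.58 6.70 0.00
      vertex 9.58 17.04 9.99
      vertex 9.58 6.70 9.99
    endloop
  endfacet
  facet normal 0.0000 1.0000 0.0000
    outer loop
      vertex 9.58 17.04 0.00
      vertex 0.00 17.04 0.00
      vertex 0.00 17.04 9.99
    endloop
  endfacet
  facet normal 0.0000 1.0000 0.0000
    outer loop
      vertex 9.58 17.04 0.00
      vertex 0.00 17.04 9.99
      vertex 9.58 17.04 9.99
    endloop
  endfacet
  facet normal -1.0000 0.0000 0.0000
    outer loop
      vertex 0.00 17.04 0.00
      vertex 0.00 0.00 0.00
      vertex 0.00 0.00 9.99
    endloop
  endfacet
  facet normal -1.0000 0.0000 0.0000
    outer loop
      vertex 0.00 17.04 0.00
      vertex 0.00 0.00 9.99
      vertex 0.00 17.04 9.99
    endloop
  endfacet
endsolid part

The G0 Z moves step by Δz≈1.67 mm. Every layer's G1 loop is the same polygon, so the solid is a straight extrusion of it from z=0 to z≈9.99. Closing with flat bottom and top caps and triangulating gives 20 facets — an L-shaped prism: outer 25 × 17 mm, arm thicknesses ≈ 6.7 mm (horizontal) and 9.58 mm (vertical), extruded 9.99 mm in z.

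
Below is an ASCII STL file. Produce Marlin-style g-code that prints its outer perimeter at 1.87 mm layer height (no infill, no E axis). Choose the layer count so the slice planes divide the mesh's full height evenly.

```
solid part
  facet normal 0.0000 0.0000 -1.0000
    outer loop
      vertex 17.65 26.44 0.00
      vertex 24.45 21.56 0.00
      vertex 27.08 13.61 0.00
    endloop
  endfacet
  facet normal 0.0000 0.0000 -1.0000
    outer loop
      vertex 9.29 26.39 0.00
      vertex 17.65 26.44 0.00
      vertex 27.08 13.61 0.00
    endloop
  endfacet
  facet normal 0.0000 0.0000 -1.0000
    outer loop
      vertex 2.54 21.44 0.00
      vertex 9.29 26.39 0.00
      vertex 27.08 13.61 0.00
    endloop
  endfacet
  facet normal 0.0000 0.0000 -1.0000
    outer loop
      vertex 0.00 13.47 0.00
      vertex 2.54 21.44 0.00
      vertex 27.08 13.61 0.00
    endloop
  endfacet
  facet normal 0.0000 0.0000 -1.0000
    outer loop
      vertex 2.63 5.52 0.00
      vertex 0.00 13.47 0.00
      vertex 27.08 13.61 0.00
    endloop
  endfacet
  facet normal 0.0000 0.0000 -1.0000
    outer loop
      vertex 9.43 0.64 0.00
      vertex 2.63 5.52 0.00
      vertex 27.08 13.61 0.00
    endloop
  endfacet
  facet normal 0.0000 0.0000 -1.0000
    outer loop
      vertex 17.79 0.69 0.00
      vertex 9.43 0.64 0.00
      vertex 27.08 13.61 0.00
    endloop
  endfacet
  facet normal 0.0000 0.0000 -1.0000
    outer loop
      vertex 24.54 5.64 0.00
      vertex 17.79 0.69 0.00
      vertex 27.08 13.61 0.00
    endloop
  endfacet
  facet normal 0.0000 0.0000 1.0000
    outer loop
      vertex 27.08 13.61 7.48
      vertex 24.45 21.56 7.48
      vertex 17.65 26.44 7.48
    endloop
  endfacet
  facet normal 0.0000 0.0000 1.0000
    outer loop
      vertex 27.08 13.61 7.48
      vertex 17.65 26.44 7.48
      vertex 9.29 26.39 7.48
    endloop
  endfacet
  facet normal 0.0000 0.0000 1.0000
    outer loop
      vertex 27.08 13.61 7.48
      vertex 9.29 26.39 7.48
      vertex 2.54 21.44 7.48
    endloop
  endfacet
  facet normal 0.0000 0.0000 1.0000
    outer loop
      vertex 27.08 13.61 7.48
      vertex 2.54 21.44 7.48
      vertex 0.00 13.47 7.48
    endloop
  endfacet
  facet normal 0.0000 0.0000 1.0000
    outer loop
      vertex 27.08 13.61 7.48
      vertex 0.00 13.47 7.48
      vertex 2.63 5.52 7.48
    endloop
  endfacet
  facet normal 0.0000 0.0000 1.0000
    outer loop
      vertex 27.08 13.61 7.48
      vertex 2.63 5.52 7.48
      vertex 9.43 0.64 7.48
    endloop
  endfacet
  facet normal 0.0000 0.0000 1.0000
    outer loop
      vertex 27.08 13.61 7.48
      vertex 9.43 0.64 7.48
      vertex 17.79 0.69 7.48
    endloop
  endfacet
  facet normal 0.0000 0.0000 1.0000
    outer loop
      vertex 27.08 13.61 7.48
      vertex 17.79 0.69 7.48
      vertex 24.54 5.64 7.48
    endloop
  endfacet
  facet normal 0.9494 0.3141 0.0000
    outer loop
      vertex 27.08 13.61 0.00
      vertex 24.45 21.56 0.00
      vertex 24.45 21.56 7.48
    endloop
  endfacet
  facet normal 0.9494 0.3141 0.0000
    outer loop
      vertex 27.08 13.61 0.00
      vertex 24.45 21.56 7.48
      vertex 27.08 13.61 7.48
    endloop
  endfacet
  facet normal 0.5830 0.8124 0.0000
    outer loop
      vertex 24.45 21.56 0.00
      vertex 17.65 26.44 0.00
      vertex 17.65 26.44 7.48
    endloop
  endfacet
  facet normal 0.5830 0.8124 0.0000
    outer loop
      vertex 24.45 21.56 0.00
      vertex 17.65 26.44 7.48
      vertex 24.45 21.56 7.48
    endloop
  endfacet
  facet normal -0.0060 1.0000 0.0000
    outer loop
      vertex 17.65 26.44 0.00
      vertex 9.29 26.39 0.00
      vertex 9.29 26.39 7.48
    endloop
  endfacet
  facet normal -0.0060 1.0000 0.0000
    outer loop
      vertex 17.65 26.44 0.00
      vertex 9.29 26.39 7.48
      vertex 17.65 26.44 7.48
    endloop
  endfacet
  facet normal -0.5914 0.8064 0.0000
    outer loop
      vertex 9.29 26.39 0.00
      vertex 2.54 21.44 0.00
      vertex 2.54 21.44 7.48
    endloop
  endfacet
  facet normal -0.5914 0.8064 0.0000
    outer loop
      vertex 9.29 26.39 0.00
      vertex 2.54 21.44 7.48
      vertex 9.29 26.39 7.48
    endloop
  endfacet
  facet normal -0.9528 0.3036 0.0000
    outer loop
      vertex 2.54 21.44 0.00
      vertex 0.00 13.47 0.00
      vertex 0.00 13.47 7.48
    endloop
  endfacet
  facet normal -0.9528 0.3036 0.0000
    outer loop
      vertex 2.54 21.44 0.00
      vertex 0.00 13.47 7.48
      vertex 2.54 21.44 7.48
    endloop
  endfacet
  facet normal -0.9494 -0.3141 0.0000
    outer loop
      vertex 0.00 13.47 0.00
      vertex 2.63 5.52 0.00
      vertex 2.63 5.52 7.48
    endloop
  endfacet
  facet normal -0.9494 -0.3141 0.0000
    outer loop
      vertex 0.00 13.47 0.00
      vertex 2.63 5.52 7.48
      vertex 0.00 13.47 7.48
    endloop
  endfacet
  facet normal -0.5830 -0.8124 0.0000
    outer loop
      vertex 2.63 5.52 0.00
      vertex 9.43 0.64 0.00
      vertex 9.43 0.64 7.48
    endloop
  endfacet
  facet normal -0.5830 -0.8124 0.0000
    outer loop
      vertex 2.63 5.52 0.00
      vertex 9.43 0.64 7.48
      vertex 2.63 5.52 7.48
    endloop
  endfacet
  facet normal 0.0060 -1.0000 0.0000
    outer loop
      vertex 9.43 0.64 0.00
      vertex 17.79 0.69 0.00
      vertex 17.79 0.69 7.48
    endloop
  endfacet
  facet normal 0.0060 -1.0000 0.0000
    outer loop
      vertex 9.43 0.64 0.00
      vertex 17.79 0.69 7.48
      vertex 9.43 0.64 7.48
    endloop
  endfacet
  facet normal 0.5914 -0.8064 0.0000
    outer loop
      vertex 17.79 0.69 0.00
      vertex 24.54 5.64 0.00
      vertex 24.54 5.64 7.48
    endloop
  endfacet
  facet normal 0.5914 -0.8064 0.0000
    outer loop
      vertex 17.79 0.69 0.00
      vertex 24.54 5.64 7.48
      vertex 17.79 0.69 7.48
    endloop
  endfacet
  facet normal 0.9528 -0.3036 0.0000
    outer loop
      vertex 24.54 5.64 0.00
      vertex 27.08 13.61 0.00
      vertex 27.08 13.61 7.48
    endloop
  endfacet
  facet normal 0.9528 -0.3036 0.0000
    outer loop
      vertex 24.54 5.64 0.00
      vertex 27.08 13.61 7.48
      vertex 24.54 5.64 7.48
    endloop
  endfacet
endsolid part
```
; perimeter-only toolpath
G21 ; units = mm
G90 ; absolute positioning
G28 ; home
; layer 1
G0 Z1.87
G0 X27.08 Y13.61
G1 X24.45 Y21.56
G1 X17.65 Y26.44
G1 X9.29 Y26.39
G1 X2.54 Y21.44
G1 X0.00 Y13.47
G1 X2.63 Y5.52
G1 X9.43 Y0.64
G1 X17.79 Y0.69
G1 X24.54 Y5.64
G1 X27.08 Y13.61
; layer 2
G0 Z3.74
G0 X27.08 Y13.61
G1 X24.45 Y21.56
G1 X17.65 Y26.44
G1 X9.29 Y26.39
G1 X2.54 Y21.44
G1 X0.00 Y13.47
G1 X2.63 Y5.52
G1 X9.43 Y0.64
G1 X17.79 Y0.69
G1 X24.54 Y5.64
G1 X27.08 Y13.61
; layer 3
G0 Z5.61
G0 X27.08 Y13.61
G1 X24.45 Y21.56
G1 X17.65 Y26.44
G1 X9.29 Y26.39
G1 X2.54 Y21.44
G1 X0.00 Y13.47
G1 X2.63 Y5.52
G1 X9.43 Y0.64
G1 X17.79 Y0.69
G1 X24.54 Y5.64
G1 X27.08 Y13.61
; layer 4
G0 Z7.48
G0 X27.08 Y13.61
G1 X24.45 Y21.56
G1 X17.65 Y26.44
G1 X9.29 Y26.39
G1 X2.54 Y21.44
G1 X0.00 Y13.47
G1 X2.63 Y5.52
G1 X9.43 Y0.64
G1 X17.79 Y0.69
G1 X24.54 Y5.64
G1 X27.08 Y13.61
M2 ; end

The solid is a regular 10-sided prism (a cylinder approximated with 10 flat sides), circumscribed radius ≈ 13.5 mm, height ≈ 7.48 mm. Slicing at Δz = 1.87 mm — 4 equal slices spanning the solid's height, so layer i sits at z = i·h/4 — gives 4 non-empty perimeters. Each is a 10-segment closed polygon; G0 lifts to the layer z and rapids to the start vertex, then G1 traces the edges.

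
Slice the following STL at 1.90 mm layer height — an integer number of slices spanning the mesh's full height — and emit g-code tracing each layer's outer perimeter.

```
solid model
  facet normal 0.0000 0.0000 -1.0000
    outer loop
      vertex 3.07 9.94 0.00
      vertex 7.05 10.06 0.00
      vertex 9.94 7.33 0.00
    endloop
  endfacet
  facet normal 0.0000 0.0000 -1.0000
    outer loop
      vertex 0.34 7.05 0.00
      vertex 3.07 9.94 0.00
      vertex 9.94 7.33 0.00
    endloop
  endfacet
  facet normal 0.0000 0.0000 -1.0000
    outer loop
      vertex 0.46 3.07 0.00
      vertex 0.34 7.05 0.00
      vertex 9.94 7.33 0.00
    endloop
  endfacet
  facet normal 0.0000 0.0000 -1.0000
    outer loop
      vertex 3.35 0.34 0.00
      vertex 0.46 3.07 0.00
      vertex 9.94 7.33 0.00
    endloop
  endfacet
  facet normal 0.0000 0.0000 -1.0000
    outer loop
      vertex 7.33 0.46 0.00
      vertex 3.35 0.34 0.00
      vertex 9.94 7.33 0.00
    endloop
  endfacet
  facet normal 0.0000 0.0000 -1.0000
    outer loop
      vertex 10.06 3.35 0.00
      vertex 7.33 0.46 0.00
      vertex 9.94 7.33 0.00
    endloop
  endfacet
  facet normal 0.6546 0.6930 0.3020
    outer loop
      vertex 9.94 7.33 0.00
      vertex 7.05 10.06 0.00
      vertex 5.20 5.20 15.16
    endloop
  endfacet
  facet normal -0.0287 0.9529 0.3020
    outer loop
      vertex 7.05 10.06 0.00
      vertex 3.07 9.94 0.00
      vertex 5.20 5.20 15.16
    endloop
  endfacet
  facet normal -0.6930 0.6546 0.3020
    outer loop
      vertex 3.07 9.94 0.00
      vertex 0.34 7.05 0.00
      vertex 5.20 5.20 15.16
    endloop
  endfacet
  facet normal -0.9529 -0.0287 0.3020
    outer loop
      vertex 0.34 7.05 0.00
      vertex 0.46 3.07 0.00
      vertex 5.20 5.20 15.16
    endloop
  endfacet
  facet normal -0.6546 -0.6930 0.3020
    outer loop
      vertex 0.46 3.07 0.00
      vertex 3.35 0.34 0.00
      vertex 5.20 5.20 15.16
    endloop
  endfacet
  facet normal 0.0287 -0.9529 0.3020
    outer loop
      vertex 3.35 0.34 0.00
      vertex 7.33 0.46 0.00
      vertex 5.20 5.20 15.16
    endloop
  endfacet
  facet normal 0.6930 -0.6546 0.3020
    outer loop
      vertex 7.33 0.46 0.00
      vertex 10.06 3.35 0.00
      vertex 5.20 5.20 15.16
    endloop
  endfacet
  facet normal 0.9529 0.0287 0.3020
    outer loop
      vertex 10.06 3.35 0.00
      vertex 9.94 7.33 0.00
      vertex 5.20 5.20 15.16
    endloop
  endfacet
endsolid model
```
; perimeter-only toolpath
G21 ; units = mm
G90 ; absolute positioning
G28 ; home
; layer 1
G0 Z1.90
G0 X9.35 Y7.06
G1 X6.82 Y9.45
G1 X3.34 Y9.35
G1 X0.95 Y6.82
G1 X1.05 Y3.34
G1 X3.58 Y0.95
G1 X7.06 Y1.05
G1 X9.45 Y3.58
G1 X9.35 Y7.06
; layer 2
G0 Z3.79
G0 X8.76 Y6.80
G1 X6.59 Y8.85
G1 X3.60 Y8.76
G1 X1.56 Y6.59
G1 X1.65 Y3.60
G1 X3.81 Y1.56
G1 X6.80 Y1.65
G1 X8.85 Y3.81
G1 X8.76 Y6.80
; layer 3
G0 Z5.69
G0 X8.16 Y6.53
G1 X6.36 Y8.24
G1 X3.87 Y8.16
G1 X2.16 Y6.36
G1 X2.24 Y3.87
G1 X4.04 Y2.16
G1 X6.53 Y2.24
G1 X8.24 Y4.04
G1 X8.16 Y6.53
; layer 4
G0 Z7.58
G0 X7.57 Y6.27
G1 X6.12 Y7.63
G1 X4.13 Y7.57
G1 X2.77 Y6.12
G1 X2.83 Y4.13
G1 X4.28 Y2.77
G1 X6.27 Y2.83
G1 X7.63 Y4.28
G1 X7.57 Y6.27
; layer 5
G0 Z9.47
G0 X6.98 Y6.00
G1 X5.89 Y7.02
G1 X4.40 Y6.98
G1 X3.38 Y5.89
G1 X3.42 Y4.40
G1 X4.51 Y3.38
G1 X6.00 Y3.42
G1 X7.02 Y4.51
G1 X6.98 Y6.00
; layer 6
G0 Z11.37
G0 X6.38 Y5.73
G1 X5.66 Y6.41
G1 X4.67 Y6.38
G1 X3.99 Y5.66
G1 X4.02 Y4.67
G1 X4.74 Y3.99
G1 X5.73 Y4.02
G1 X6.41 Y4.74
G1 X6.38 Y5.73
; layer 7
G0 Z13.27
G0 X5.79 Y5.47
G1 X5.43 Y5.81
G1 X4.93 Y5.79
G1 X4.59 Y5.43
G1 X4.61 Y4.93
G1 X4.97 Y4.59
G1 X5.47 Y4.61
G1 X5.81 Y4.97
G1 X5.79 Y5.47
M2 ; end

The solid is a regular 8-sided pyramid, base circumscribed radius ≈ 5.2 mm, apex at z ≈ 15.2 mm. Slicing at Δz = 1.90 mm — 8 equal slices spanning the solid's height, so layer i sits at z = i·h/8 — gives 7 non-empty perimeters. Each is a 8-segment closed polygon; G0 lifts to the layer z and rapids to the start vertex, then G1 traces the edges. The cross-section shrinks linearly with z (the slice at the apex is degenerate and omitted).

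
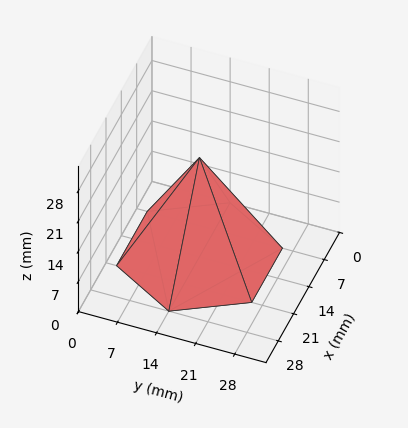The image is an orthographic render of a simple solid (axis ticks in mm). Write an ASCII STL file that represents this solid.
Reading the render: the shape is a regular 6-sided pyramid, base circumscribed radius ≈ 14 mm, apex at z ≈ 23 mm (dimensions read to the nearest mm from the axis ticks). For the STL, each face is triangulated and given an outward normal.

solid part
  facet normal 0.0000 0.0000 -1.0000
    outer loop
      vertex 7.0 26.1 0.0
      vertex 21.0 26.1 0.0
      vertex 28.0 14.0 0.0
    endloop
  endfacet
  facet normal 0.0000 0.0000 -1.0000
    outer loop
      vertex 0.0 14.0 0.0
      vertex 7.0 26.1 0.0
      vertex 28.0 14.0 0.0
    endloop
  endfacet
  facet normal 0.0000 0.0000 -1.0000
    outer loop
      vertex 7.0 1.9 0.0
      vertex 0.0 14.0 0.0
      vertex 28.0 14.0 0.0
    endloop
  endfacet
  facet normal 0.0000 0.0000 -1.0000
    outer loop
      vertex 21.0 1.9 0.0
      vertex 7.0 1.9 0.0
      vertex 28.0 14.0 0.0
    endloop
  endfacet
  facet normal 0.7658 0.4430 0.4661
    outer loop
      vertex 28.0 14.0 0.0
      vertex 21.0 26.1 0.0
      vertex 14.0 14.0 23.0
    endloop
  endfacet
  facet normal 0.0000 0.8850 0.4656
    outer loop
      vertex 21.0 26.1 0.0
      vertex 7.0 26.1 0.0
      vertex 14.0 14.0 23.0
    endloop
  endfacet
  facet normal -0.7658 0.4430 0.4661
    outer loop
      vertex 7.0 26.1 0.0
      vertex 0.0 14.0 0.0
      vertex 14.0 14.0 23.0
    endloop
  endfacet
  facet normal -0.7658 -0.4430 0.4661
    outer loop
      vertex 0.0 14.0 0.0
      vertex 7.0 1.9 0.0
      vertex 14.0 14.0 23.0
    endloop
  endfacet
  facet normal 0.0000 -0.8850 0.4656
    outer loop
      vertex 7.0 1.9 0.0
      vertex 21.0 1.9 0.0
      vertex 14.0 14.0 23.0
    endloop
  endfacet
  facet normal 0.7658 -0.4430 0.4661
    outer loop
      vertex 21.0 1.9 0.0
      vertex 28.0 14.0 0.0
      vertex 14.0 14.0 23.0
    endloop
  endfacet
endsolid part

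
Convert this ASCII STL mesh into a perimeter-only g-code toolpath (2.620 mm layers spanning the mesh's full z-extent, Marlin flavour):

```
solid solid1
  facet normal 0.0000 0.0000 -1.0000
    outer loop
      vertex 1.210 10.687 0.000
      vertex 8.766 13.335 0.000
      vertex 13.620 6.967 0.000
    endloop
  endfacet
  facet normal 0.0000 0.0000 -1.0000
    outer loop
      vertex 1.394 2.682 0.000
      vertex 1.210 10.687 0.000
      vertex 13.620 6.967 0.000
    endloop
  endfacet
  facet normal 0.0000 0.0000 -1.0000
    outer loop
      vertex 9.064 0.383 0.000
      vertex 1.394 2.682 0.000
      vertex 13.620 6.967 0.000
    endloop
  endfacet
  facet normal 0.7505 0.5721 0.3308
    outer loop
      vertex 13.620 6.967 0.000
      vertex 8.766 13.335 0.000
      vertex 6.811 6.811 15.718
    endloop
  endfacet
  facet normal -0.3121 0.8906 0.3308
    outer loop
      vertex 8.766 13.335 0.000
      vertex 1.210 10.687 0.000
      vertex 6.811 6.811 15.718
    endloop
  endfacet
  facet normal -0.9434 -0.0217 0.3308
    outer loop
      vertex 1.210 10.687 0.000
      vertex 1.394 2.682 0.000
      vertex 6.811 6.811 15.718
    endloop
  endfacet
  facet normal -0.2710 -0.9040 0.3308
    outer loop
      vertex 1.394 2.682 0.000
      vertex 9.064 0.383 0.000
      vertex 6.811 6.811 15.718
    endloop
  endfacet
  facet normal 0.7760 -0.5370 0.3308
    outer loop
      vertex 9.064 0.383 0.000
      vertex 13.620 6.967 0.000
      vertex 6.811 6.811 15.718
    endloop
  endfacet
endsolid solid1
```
; perimeter-only toolpath
G21 ; units = mm
G90 ; absolute positioning
G28 ; home
; layer 1
G0 Z2.620
G0 X12.485 Y6.941
G1 X8.440 Y12.248
G1 X2.144 Y10.041
G1 X2.297 Y3.370
G1 X8.688 Y1.454
G1 X12.485 Y6.941
; layer 2
G0 Z5.239
G0 X11.350 Y6.915
G1 X8.114 Y11.160
G1 X3.077 Y9.395
G1 X3.200 Y4.058
G1 X8.313 Y2.526
G1 X11.350 Y6.915
; layer 3
G0 Z7.859
G0 X10.215 Y6.889
G1 X7.788 Y10.073
G1 X4.011 Y8.749
G1 X4.103 Y4.747
G1 X7.938 Y3.597
G1 X10.215 Y6.889
; layer 4
G0 Z10.479
G0 X9.081 Y6.863
G1 X7.463 Y8.986
G1 X4.944 Y8.103
G1 X5.005 Y5.435
G1 X7.562 Y4.668
G1 X9.081 Y6.863
; layer 5
G0 Z13.098
G0 X7.946 Y6.837
G1 X7.137 Y7.898
G1 X5.877 Y7.457
G1 X5.908 Y6.123
G1 X7.186 Y5.740
G1 X7.946 Y6.837
M2 ; end

The solid is a regular 5-sided pyramid, base circumscribed radius ≈ 6.81 mm, apex at z ≈ 15.7 mm. Slicing at Δz = 2.620 mm — 6 equal slices spanning the solid's height, so layer i sits at z = i·h/6 — gives 5 non-empty perimeters. Each is a 5-segment closed polygon; G0 lifts to the layer z and rapids to the start vertex, then G1 traces the edges. The cross-section shrinks linearly with z (the slice at the apex is degenerate and omitted).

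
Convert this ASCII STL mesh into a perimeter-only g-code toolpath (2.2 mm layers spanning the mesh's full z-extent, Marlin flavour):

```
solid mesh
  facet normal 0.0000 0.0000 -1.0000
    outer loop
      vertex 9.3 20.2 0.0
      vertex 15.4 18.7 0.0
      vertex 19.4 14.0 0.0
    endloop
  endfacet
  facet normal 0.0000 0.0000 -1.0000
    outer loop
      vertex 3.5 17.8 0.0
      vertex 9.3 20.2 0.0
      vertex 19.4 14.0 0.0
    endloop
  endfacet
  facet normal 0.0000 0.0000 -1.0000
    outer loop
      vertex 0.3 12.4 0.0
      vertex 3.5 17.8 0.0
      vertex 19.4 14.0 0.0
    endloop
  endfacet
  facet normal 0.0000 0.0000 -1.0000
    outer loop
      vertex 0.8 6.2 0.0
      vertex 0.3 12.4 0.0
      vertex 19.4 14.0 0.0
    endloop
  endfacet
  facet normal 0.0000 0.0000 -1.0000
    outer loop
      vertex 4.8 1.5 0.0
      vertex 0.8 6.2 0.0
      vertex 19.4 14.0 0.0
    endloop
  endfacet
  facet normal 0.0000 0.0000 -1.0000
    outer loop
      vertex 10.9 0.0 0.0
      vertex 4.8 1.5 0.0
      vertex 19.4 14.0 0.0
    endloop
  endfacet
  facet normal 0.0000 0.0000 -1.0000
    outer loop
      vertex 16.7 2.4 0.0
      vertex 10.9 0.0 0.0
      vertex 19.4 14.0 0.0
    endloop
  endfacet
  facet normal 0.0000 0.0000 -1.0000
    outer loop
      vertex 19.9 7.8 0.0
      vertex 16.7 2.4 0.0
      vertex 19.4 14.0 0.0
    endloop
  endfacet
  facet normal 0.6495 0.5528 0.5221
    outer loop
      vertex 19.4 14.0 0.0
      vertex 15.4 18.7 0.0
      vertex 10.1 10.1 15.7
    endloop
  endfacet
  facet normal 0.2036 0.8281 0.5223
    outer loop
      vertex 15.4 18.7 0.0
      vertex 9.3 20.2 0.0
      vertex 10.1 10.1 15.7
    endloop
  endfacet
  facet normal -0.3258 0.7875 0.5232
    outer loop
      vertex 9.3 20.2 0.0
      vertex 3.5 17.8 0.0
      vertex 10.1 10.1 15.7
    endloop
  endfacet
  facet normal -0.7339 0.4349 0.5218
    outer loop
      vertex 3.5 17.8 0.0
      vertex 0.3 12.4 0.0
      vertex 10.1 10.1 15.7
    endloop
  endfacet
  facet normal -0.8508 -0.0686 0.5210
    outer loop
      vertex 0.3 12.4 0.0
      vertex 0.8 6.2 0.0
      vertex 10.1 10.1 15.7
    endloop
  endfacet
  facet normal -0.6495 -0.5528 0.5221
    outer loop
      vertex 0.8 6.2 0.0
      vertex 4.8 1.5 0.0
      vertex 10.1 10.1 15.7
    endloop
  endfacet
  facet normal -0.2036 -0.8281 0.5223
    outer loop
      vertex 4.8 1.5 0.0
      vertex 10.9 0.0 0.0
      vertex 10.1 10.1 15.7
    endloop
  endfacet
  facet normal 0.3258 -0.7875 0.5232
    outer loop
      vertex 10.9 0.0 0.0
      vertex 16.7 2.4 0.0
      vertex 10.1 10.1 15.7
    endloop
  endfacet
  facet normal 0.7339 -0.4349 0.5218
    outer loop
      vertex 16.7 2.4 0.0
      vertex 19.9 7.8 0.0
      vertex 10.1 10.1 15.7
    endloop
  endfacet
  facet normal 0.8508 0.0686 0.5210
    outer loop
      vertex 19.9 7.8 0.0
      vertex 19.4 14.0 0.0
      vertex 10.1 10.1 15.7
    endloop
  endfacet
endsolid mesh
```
; perimeter-only toolpath
G21 ; units = mm
G90 ; absolute positioning
G28 ; home
; layer 1
G0 Z2.2
G0 X18.1 Y13.4
G1 X14.6 Y17.5
G1 X9.4 Y18.8
G1 X4.4 Y16.7
G1 X1.7 Y12.1
G1 X2.1 Y6.8
G1 X5.6 Y2.7
G1 X10.8 Y1.4
G1 X15.8 Y3.5
G1 X18.5 Y8.1
G1 X18.1 Y13.4
; layer 2
G0 Z4.5
G0 X16.7 Y12.9
G1 X13.9 Y16.2
G1 X9.5 Y17.3
G1 X5.4 Y15.6
G1 X3.1 Y11.7
G1 X3.5 Y7.3
G1 X6.3 Y4.0
G1 X10.7 Y2.9
G1 X14.8 Y4.6
G1 X17.1 Y8.5
G1 X16.7 Y12.9
; layer 3
G0 Z6.7
G0 X15.4 Y12.3
G1 X13.1 Y15.0
G1 X9.6 Y15.9
G1 X6.3 Y14.5
G1 X4.5 Y11.4
G1 X4.8 Y7.9
G1 X7.1 Y5.2
G1 X10.6 Y4.3
G1 X13.9 Y5.7
G1 X15.7 Y8.8
G1 X15.4 Y12.3
; layer 4
G0 Z9.0
G0 X14.1 Y11.8
G1 X12.4 Y13.8
G1 X9.8 Y14.4
G1 X7.3 Y13.4
G1 X5.9 Y11.1
G1 X6.1 Y8.4
G1 X7.8 Y6.4
G1 X10.4 Y5.8
G1 X12.9 Y6.8
G1 X14.3 Y9.1
G1 X14.1 Y11.8
; layer 5
G0 Z11.2
G0 X12.8 Y11.2
G1 X11.6 Y12.6
G1 X9.9 Y13.0
G1 X8.2 Y12.3
G1 X7.3 Y10.8
G1 X7.4 Y9.0
G1 X8.6 Y7.6
G1 X10.3 Y7.2
G1 X12.0 Y7.9
G1 X12.9 Y9.4
G1 X12.8 Y11.2
; layer 6
G0 Z13.5
G0 X11.4 Y10.7
G1 X10.9 Y11.3
G1 X10.0 Y11.5
G1 X9.2 Y11.2
G1 X8.7 Y10.4
G1 X8.8 Y9.5
G1 X9.3 Y8.9
G1 X10.2 Y8.7
G1 X11.0 Y9.0
G1 X11.5 Y9.8
G1 X11.4 Y10.7
M2 ; end

The solid is a regular 10-sided pyramid, base circumscribed radius ≈ 10.1 mm, apex at z ≈ 15.7 mm. Slicing at Δz = 2.2 mm — 7 equal slices spanning the solid's height, so layer i sits at z = i·h/7 — gives 6 non-empty perimeters. Each is a 10-segment closed polygon; G0 lifts to the layer z and rapids to the start vertex, then G1 traces the edges. The cross-section shrinks linearly with z (the slice at the apex is degenerate and omitted).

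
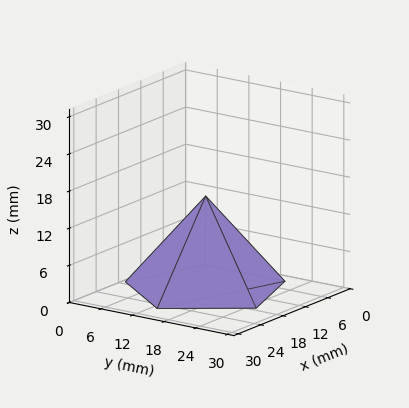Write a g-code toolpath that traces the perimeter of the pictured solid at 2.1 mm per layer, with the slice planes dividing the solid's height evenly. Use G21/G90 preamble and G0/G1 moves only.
Reading the render: the shape is a regular 5-sided pyramid, base circumscribed radius ≈ 13 mm, apex at z ≈ 15 mm (dimensions read to the nearest mm from the axis ticks). For the g-code, the solid's height is divided into equal slices at the stated Δz and each level perimeter traced with G1 moves after a G0 lift.

; perimeter-only toolpath
G21 ; units = mm
G90 ; absolute positioning
G28 ; home
; layer 1
G0 Z2.1
G0 X24.1 Y13.0
G1 X16.4 Y23.6
G1 X4.0 Y19.5
G1 X4.0 Y6.5
G1 X16.4 Y2.4
G1 X24.1 Y13.0
; layer 2
G0 Z4.3
G0 X22.3 Y13.0
G1 X15.9 Y21.9
G1 X5.5 Y18.4
G1 X5.5 Y7.6
G1 X15.9 Y4.1
G1 X22.3 Y13.0
; layer 3
G0 Z6.4
G0 X20.4 Y13.0
G1 X15.3 Y20.1
G1 X7.0 Y17.3
G1 X7.0 Y8.7
G1 X15.3 Y5.9
G1 X20.4 Y13.0
; layer 4
G0 Z8.6
G0 X18.6 Y13.0
G1 X14.7 Y18.3
G1 X8.5 Y16.3
G1 X8.5 Y9.7
G1 X14.7 Y7.7
G1 X18.6 Y13.0
; layer 5
G0 Z10.7
G0 X16.7 Y13.0
G1 X14.1 Y16.5
G1 X10.0 Y15.2
G1 X10.0 Y10.8
G1 X14.1 Y9.5
G1 X16.7 Y13.0
; layer 6
G0 Z12.9
G0 X14.9 Y13.0
G1 X13.6 Y14.8
G1 X11.5 Y14.1
G1 X11.5 Y11.9
G1 X13.6 Y11.2
G1 X14.9 Y13.0
M2 ; end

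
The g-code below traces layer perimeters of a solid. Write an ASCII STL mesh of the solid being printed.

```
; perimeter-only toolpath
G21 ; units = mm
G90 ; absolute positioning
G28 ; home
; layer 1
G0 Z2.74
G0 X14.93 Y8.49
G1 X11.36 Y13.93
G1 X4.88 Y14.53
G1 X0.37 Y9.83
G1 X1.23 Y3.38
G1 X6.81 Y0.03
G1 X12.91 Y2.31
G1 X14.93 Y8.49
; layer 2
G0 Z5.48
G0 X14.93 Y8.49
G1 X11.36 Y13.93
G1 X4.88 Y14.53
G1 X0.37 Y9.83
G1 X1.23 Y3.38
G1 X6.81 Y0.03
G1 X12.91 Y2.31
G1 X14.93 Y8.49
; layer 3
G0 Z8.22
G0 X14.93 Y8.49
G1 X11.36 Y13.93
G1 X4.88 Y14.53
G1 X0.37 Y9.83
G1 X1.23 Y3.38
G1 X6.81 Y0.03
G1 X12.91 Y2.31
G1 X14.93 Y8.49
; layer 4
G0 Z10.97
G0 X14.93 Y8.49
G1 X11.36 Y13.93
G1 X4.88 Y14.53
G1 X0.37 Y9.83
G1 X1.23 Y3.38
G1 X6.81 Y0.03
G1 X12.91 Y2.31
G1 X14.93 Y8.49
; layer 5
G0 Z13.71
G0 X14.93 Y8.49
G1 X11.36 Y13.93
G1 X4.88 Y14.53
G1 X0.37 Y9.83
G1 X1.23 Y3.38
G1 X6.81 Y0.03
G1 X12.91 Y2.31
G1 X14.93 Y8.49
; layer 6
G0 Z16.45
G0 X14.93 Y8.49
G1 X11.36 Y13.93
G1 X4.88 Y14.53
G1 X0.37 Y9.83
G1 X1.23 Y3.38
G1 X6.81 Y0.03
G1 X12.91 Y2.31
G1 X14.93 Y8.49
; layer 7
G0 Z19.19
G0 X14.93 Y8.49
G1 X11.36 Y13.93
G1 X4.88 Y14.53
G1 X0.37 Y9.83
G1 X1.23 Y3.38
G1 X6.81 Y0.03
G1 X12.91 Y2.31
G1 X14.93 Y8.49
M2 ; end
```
solid part
  facet normal 0.0000 0.0000 -1.0000
    outer loop
      vertex 4.88 14.53 0.00
      vertex 11.36 13.93 0.00
      vertex 14.93 8.49 0.00
    endloop
  endfacet
  facet normal 0.0000 0.0000 -1.0000
    outer loop
      vertex 0.37 9.83 0.00
      vertex 4.88 14.53 0.00
      vertex 14.93 8.49 0.00
    endloop
  endfacet
  facet normal 0.0000 0.0000 -1.0000
    outer loop
      vertex 1.23 3.38 0.00
      vertex 0.37 9.83 0.00
      vertex 14.93 8.49 0.00
    endloop
  endfacet
  facet normal 0.0000 0.0000 -1.0000
    outer loop
      vertex 6.81 0.03 0.00
      vertex 1.23 3.38 0.00
      vertex 14.93 8.49 0.00
    endloop
  endfacet
  facet normal 0.0000 0.0000 -1.0000
    outer loop
      vertex 12.91 2.31 0.00
      vertex 6.81 0.03 0.00
      vertex 14.93 8.49 0.00
    endloop
  endfacet
  facet normal 0.0000 0.0000 1.0000
    outer loop
      vertex 14.93 8.49 19.19
      vertex 11.36 13.93 19.19
      vertex 4.88 14.53 19.19
    endloop
  endfacet
  facet normal 0.0000 0.0000 1.0000
    outer loop
      vertex 14.93 8.49 19.19
      vertex 4.88 14.53 19.19
      vertex 0.37 9.83 19.19
    endloop
  endfacet
  facet normal 0.0000 0.0000 1.0000
    outer loop
      vertex 14.93 8.49 19.19
      vertex 0.37 9.83 19.19
      vertex 1.23 3.38 19.19
    endloop
  endfacet
  facet normal 0.0000 0.0000 1.0000
    outer loop
      vertex 14.93 8.49 19.19
      vertex 1.23 3.38 19.19
      vertex 6.81 0.03 19.19
    endloop
  endfacet
  facet normal 0.0000 0.0000 1.0000
    outer loop
      vertex 14.93 8.49 19.19
      vertex 6.81 0.03 19.19
      vertex 12.91 2.31 19.19
    endloop
  endfacet
  facet normal 0.8360 0.5487 0.0000
    outer loop
      vertex 14.93 8.49 0.00
      vertex 11.36 13.93 0.00
      vertex 11.36 13.93 19.19
    endloop
  endfacet
  facet normal 0.8360 0.5487 0.0000
    outer loop
      vertex 14.93 8.49 0.00
      vertex 11.36 13.93 19.19
      vertex 14.93 8.49 19.19
    endloop
  endfacet
  facet normal 0.0922 0.9957 0.0000
    outer loop
      vertex 11.36 13.93 0.00
      vertex 4.88 14.53 0.00
      vertex 4.88 14.53 19.19
    endloop
  endfacet
  facet normal 0.0922 0.9957 0.0000
    outer loop
      vertex 11.36 13.93 0.00
      vertex 4.88 14.53 19.19
      vertex 11.36 13.93 19.19
    endloop
  endfacet
  facet normal -0.7215 0.6924 0.0000
    outer loop
      vertex 4.88 14.53 0.00
      vertex 0.37 9.83 0.00
      vertex 0.37 9.83 19.19
    endloop
  endfacet
  facet normal -0.7215 0.6924 0.0000
    outer loop
      vertex 4.88 14.53 0.00
      vertex 0.37 9.83 19.19
      vertex 4.88 14.53 19.19
    endloop
  endfacet
  facet normal -0.9912 -0.1322 0.0000
    outer loop
      vertex 0.37 9.83 0.00
      vertex 1.23 3.38 0.00
      vertex 1.23 3.38 19.19
    endloop
  endfacet
  facet normal -0.9912 -0.1322 0.0000
    outer loop
      vertex 0.37 9.83 0.00
      vertex 1.23 3.38 19.19
      vertex 0.37 9.83 19.19
    endloop
  endfacet
  facet normal -0.5147 -0.8574 0.0000
    outer loop
      vertex 1.23 3.38 0.00
      vertex 6.81 0.03 0.00
      vertex 6.81 0.03 19.19
    endloop
  endfacet
  facet normal -0.5147 -0.8574 0.0000
    outer loop
      vertex 1.23 3.38 0.00
      vertex 6.81 0.03 19.19
      vertex 1.23 3.38 19.19
    endloop
  endfacet
  facet normal 0.3501 -0.9367 0.0000
    outer loop
      vertex 6.81 0.03 0.00
      vertex 12.91 2.31 0.00
      vertex 12.91 2.31 19.19
    endloop
  endfacet
  facet normal 0.3501 -0.9367 0.0000
    outer loop
      vertex 6.81 0.03 0.00
      vertex 12.91 2.31 19.19
      vertex 6.81 0.03 19.19
    endloop
  endfacet
  facet normal 0.9505 -0.3107 0.0000
    outer loop
      vertex 12.91 2.31 0.00
      vertex 14.93 8.49 0.00
      vertex 14.93 8.49 19.19
    endloop
  endfacet
  facet normal 0.9505 -0.3107 0.0000
    outer loop
      vertex 12.91 2.31 0.00
      vertex 14.93 8.49 19.19
      vertex 12.91 2.31 19.19
    endloop
  endfacet
endsolid part

The G0 Z moves step by Δz≈2.74 mm. Every layer's G1 loop is the same polygon, so the solid is a straight extrusion of it from z=0 to z≈19.2. Closing with flat bottom and top caps and triangulating gives 24 facets — a regular 7-sided prism (a cylinder approximated with 7 flat sides), circumscribed radius ≈ 7.5 mm, height ≈ 19.2 mm.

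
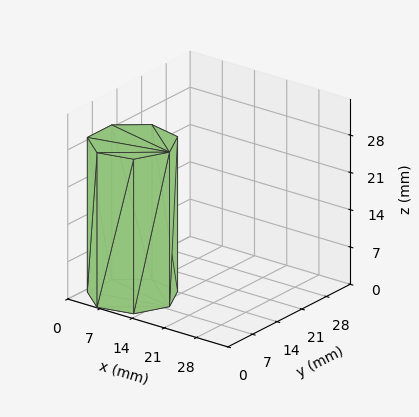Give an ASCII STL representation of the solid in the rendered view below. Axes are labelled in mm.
Reading the render: the shape is a regular 7-sided prism (a cylinder approximated with 7 flat sides), circumscribed radius ≈ 8 mm, height ≈ 29 mm (dimensions read to the nearest mm from the axis ticks). For the STL, each face is triangulated and given an outward normal.

solid part
  facet normal 0.0000 0.0000 -1.0000
    outer loop
      vertex 6.22 15.80 0.00
      vertex 12.99 14.25 0.00
      vertex 16.00 8.00 0.00
    endloop
  endfacet
  facet normal 0.0000 0.0000 -1.0000
    outer loop
      vertex 0.79 11.47 0.00
      vertex 6.22 15.80 0.00
      vertex 16.00 8.00 0.00
    endloop
  endfacet
  facet normal 0.0000 0.0000 -1.0000
    outer loop
      vertex 0.79 4.53 0.00
      vertex 0.79 11.47 0.00
      vertex 16.00 8.00 0.00
    endloop
  endfacet
  facet normal 0.0000 0.0000 -1.0000
    outer loop
      vertex 6.22 0.20 0.00
      vertex 0.79 4.53 0.00
      vertex 16.00 8.00 0.00
    endloop
  endfacet
  facet normal 0.0000 0.0000 -1.0000
    outer loop
      vertex 12.99 1.75 0.00
      vertex 6.22 0.20 0.00
      vertex 16.00 8.00 0.00
    endloop
  endfacet
  facet normal 0.0000 0.0000 1.0000
    outer loop
      vertex 16.00 8.00 29.00
      vertex 12.99 14.25 29.00
      vertex 6.22 15.80 29.00
    endloop
  endfacet
  facet normal 0.0000 0.0000 1.0000
    outer loop
      vertex 16.00 8.00 29.00
      vertex 6.22 15.80 29.00
      vertex 0.79 11.47 29.00
    endloop
  endfacet
  facet normal 0.0000 0.0000 1.0000
    outer loop
      vertex 16.00 8.00 29.00
      vertex 0.79 11.47 29.00
      vertex 0.79 4.53 29.00
    endloop
  endfacet
  facet normal 0.0000 0.0000 1.0000
    outer loop
      vertex 16.00 8.00 29.00
      vertex 0.79 4.53 29.00
      vertex 6.22 0.20 29.00
    endloop
  endfacet
  facet normal 0.0000 0.0000 1.0000
    outer loop
      vertex 16.00 8.00 29.00
      vertex 6.22 0.20 29.00
      vertex 12.99 1.75 29.00
    endloop
  endfacet
  facet normal 0.9010 0.4339 0.0000
    outer loop
      vertex 16.00 8.00 0.00
      vertex 12.99 14.25 0.00
      vertex 12.99 14.25 29.00
    endloop
  endfacet
  facet normal 0.9010 0.4339 0.0000
    outer loop
      vertex 16.00 8.00 0.00
      vertex 12.99 14.25 29.00
      vertex 16.00 8.00 29.00
    endloop
  endfacet
  facet normal 0.2232 0.9748 0.0000
    outer loop
      vertex 12.99 14.25 0.00
      vertex 6.22 15.80 0.00
      vertex 6.22 15.80 29.00
    endloop
  endfacet
  facet normal 0.2232 0.9748 0.0000
    outer loop
      vertex 12.99 14.25 0.00
      vertex 6.22 15.80 29.00
      vertex 12.99 14.25 29.00
    endloop
  endfacet
  facet normal -0.6235 0.7819 0.0000
    outer loop
      vertex 6.22 15.80 0.00
      vertex 0.79 11.47 0.00
      vertex 0.79 11.47 29.00
    endloop
  endfacet
  facet normal -0.6235 0.7819 0.0000
    outer loop
      vertex 6.22 15.80 0.00
      vertex 0.79 11.47 29.00
      vertex 6.22 15.80 29.00
    endloop
  endfacet
  facet normal -1.0000 0.0000 0.0000
    outer loop
      vertex 0.79 11.47 0.00
      vertex 0.79 4.53 0.00
      vertex 0.79 4.53 29.00
    endloop
  endfacet
  facet normal -1.0000 0.0000 0.0000
    outer loop
      vertex 0.79 11.47 0.00
      vertex 0.79 4.53 29.00
      vertex 0.79 11.47 29.00
    endloop
  endfacet
  facet normal -0.6235 -0.7819 0.0000
    outer loop
      vertex 0.79 4.53 0.00
      vertex 6.22 0.20 0.00
      vertex 6.22 0.20 29.00
    endloop
  endfacet
  facet normal -0.6235 -0.7819 0.0000
    outer loop
      vertex 0.79 4.53 0.00
      vertex 6.22 0.20 29.00
      vertex 0.79 4.53 29.00
    endloop
  endfacet
  facet normal 0.2232 -0.9748 0.0000
    outer loop
      vertex 6.22 0.20 0.00
      vertex 12.99 1.75 0.00
      vertex 12.99 1.75 29.00
    endloop
  endfacet
  facet normal 0.2232 -0.9748 0.0000
    outer loop
      vertex 6.22 0.20 0.00
      vertex 12.99 1.75 29.00
      vertex 6.22 0.20 29.00
    endloop
  endfacet
  facet normal 0.9010 -0.4339 0.0000
    outer loop
      vertex 12.99 1.75 0.00
      vertex 16.00 8.00 0.00
      vertex 16.00 8.00 29.00
    endloop
  endfacet
  facet normal 0.9010 -0.4339 0.0000
    outer loop
      vertex 12.99 1.75 0.00
      vertex 16.00 8.00 29.00
      vertex 12.99 1.75 29.00
    endloop
  endfacet
endsolid part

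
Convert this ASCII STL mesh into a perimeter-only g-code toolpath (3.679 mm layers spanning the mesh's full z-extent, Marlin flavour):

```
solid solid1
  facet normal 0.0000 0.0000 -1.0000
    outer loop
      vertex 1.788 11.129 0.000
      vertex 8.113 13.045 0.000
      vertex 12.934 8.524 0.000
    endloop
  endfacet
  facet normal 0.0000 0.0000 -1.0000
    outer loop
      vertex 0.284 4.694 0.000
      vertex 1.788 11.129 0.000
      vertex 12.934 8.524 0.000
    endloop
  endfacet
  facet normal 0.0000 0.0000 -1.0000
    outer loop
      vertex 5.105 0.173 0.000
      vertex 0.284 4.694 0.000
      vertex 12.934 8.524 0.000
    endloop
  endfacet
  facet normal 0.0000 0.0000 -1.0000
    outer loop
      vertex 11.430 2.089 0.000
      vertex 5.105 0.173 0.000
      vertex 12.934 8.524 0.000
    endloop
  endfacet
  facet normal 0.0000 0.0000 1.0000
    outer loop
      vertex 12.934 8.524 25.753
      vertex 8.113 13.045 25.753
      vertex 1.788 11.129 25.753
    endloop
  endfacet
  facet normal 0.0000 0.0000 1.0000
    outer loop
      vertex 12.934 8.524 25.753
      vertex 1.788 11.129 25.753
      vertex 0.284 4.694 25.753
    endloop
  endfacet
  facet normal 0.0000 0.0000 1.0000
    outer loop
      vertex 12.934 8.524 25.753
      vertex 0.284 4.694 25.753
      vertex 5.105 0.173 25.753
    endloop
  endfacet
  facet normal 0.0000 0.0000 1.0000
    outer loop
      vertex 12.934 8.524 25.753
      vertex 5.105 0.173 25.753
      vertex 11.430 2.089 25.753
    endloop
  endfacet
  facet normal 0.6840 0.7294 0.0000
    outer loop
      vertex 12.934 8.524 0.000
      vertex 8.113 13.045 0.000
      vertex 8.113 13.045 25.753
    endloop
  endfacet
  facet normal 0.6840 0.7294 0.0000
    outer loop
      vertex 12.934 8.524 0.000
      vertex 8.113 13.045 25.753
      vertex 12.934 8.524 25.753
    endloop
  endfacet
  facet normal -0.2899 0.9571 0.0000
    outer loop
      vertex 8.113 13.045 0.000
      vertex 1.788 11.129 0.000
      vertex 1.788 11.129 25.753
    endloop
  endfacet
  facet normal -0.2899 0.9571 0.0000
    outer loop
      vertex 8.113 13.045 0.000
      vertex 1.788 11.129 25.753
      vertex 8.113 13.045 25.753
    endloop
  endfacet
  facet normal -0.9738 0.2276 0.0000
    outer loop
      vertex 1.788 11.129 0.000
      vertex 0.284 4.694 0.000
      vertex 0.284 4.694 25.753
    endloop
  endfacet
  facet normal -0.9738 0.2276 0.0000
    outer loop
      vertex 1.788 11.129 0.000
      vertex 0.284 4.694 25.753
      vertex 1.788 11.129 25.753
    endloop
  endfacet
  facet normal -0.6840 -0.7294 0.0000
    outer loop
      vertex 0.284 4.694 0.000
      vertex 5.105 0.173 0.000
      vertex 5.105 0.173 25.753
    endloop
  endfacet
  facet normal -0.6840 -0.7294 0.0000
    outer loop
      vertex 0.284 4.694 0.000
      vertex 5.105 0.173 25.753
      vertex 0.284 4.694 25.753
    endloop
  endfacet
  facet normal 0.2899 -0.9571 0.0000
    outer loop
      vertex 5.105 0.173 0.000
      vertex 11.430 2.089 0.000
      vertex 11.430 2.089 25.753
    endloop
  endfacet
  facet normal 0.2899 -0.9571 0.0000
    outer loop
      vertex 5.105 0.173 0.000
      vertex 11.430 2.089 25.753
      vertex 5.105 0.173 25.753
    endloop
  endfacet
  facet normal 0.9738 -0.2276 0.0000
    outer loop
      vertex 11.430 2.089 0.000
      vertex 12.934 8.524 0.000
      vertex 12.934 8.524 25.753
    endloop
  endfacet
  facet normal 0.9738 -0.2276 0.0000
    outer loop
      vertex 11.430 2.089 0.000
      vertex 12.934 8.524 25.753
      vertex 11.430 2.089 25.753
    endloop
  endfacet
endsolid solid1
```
; perimeter-only toolpath
G21 ; units = mm
G90 ; absolute positioning
G28 ; home
; layer 1
G0 Z3.679
G0 X12.934 Y8.524
G1 X8.113 Y13.045
G1 X1.788 Y11.129
G1 X0.284 Y4.694
G1 X5.105 Y0.173
G1 X11.430 Y2.089
G1 X12.934 Y8.524
; layer 2
G0 Z7.358
G0 X12.934 Y8.524
G1 X8.113 Y13.045
G1 X1.788 Y11.129
G1 X0.284 Y4.694
G1 X5.105 Y0.173
G1 X11.430 Y2.089
G1 X12.934 Y8.524
; layer 3
G0 Z11.037
G0 X12.934 Y8.524
G1 X8.113 Y13.045
G1 X1.788 Y11.129
G1 X0.284 Y4.694
G1 X5.105 Y0.173
G1 X11.430 Y2.089
G1 X12.934 Y8.524
; layer 4
G0 Z14.716
G0 X12.934 Y8.524
G1 X8.113 Y13.045
G1 X1.788 Y11.129
G1 X0.284 Y4.694
G1 X5.105 Y0.173
G1 X11.430 Y2.089
G1 X12.934 Y8.524
; layer 5
G0 Z18.395
G0 X12.934 Y8.524
G1 X8.113 Y13.045
G1 X1.788 Y11.129
G1 X0.284 Y4.694
G1 X5.105 Y0.173
G1 X11.430 Y2.089
G1 X12.934 Y8.524
; layer 6
G0 Z22.074
G0 X12.934 Y8.524
G1 X8.113 Y13.045
G1 X1.788 Y11.129
G1 X0.284 Y4.694
G1 X5.105 Y0.173
G1 X11.430 Y2.089
G1 X12.934 Y8.524
; layer 7
G0 Z25.753
G0 X12.934 Y8.524
G1 X8.113 Y13.045
G1 X1.788 Y11.129
G1 X0.284 Y4.694
G1 X5.105 Y0.173
G1 X11.430 Y2.089
G1 X12.934 Y8.524
M2 ; end

The solid is a regular 6-sided prism (a cylinder approximated with 6 flat sides), circumscribed radius ≈ 6.61 mm, height ≈ 25.8 mm. Slicing at Δz = 3.679 mm — 7 equal slices spanning the solid's height, so layer i sits at z = i·h/7 — gives 7 non-empty perimeters. Each is a 6-segment closed polygon; G0 lifts to the layer z and rapids to the start vertex, then G1 traces the edges.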